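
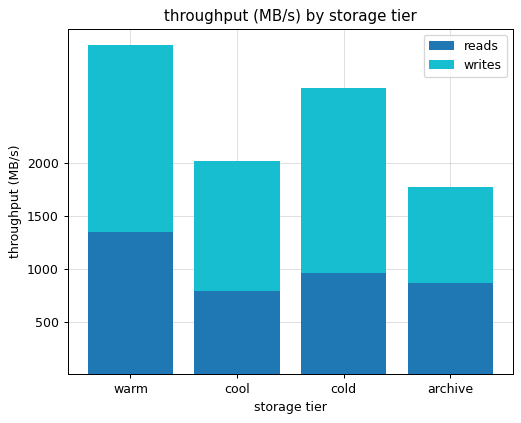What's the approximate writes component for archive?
writes top ≈ 2000, bottom ≈ 1000; segment ≈ 1000.

≈ 1000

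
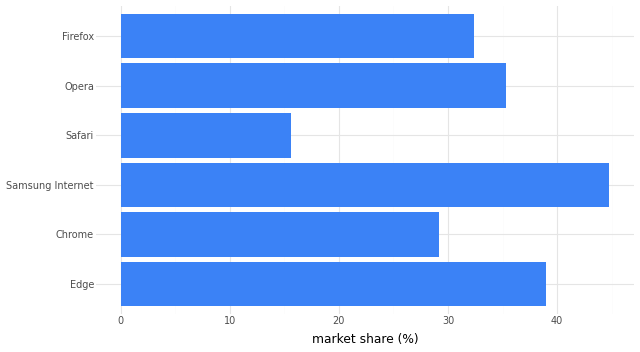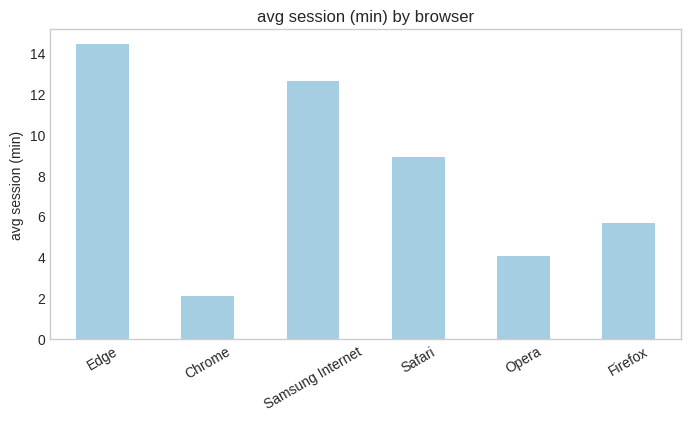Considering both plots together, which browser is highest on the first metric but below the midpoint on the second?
Opera

Chart 2 median avg session (min) ≈ 8; below-median browsers: Chrome, Opera, Firefox. Among those, Opera has the highest market share (%) (≈ 35).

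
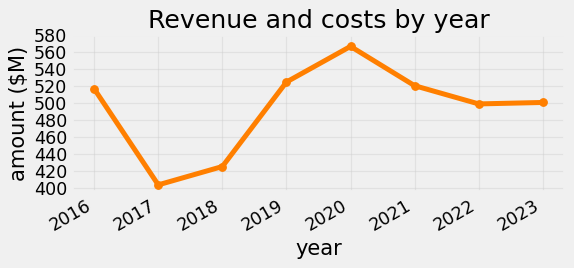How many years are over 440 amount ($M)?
Above 440: 2016, 2019, 2020, 2021, 2022, 2023.

6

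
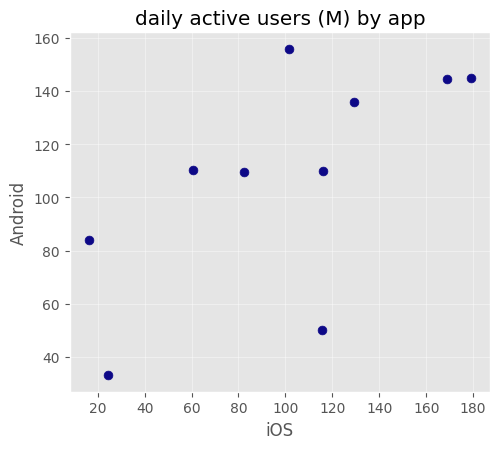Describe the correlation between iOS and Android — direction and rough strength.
Points are positively correlated; moderate (|r| ≈ 0.6).

positive, moderate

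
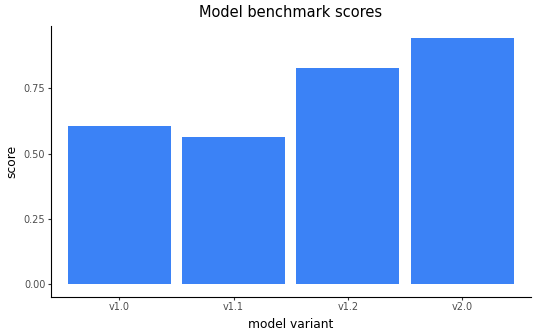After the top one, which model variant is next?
Top 3: v2.0 ≈ 0.9, v1.2 ≈ 0.8, v1.0 ≈ 0.6.

v1.2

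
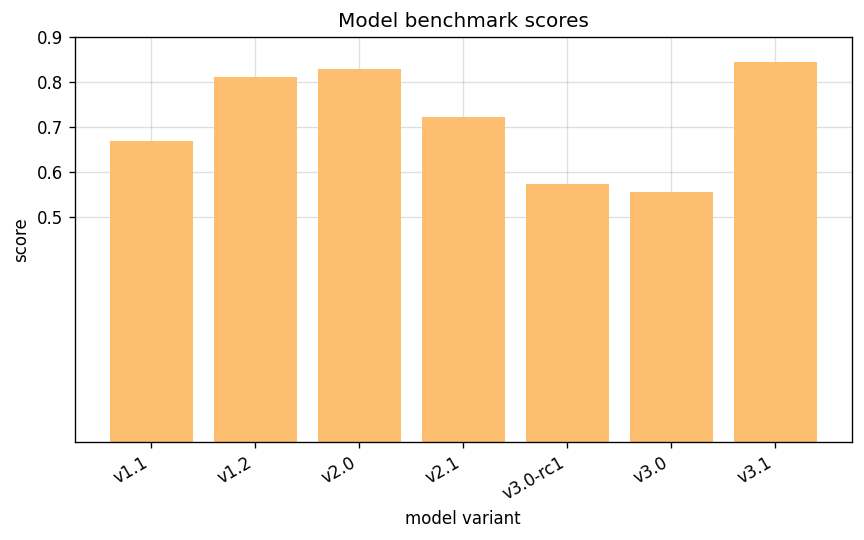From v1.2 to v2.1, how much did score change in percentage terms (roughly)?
≈ -12.5%

v1.2 ≈ 0.8, v2.1 ≈ 0.7; (0.7 − 0.8) / 0.8 ≈ -12.5%.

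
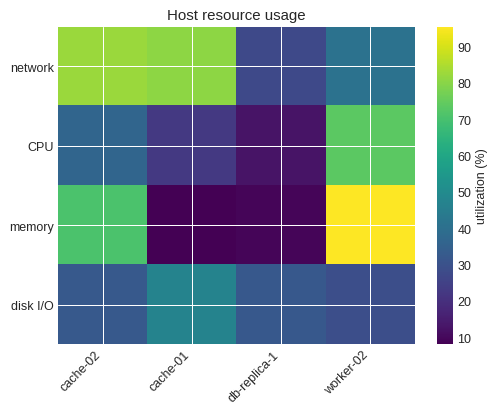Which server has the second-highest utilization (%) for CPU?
Top 3 for CPU: worker-02 ≈ 70, cache-02 ≈ 40, cache-01 ≈ 20.

cache-02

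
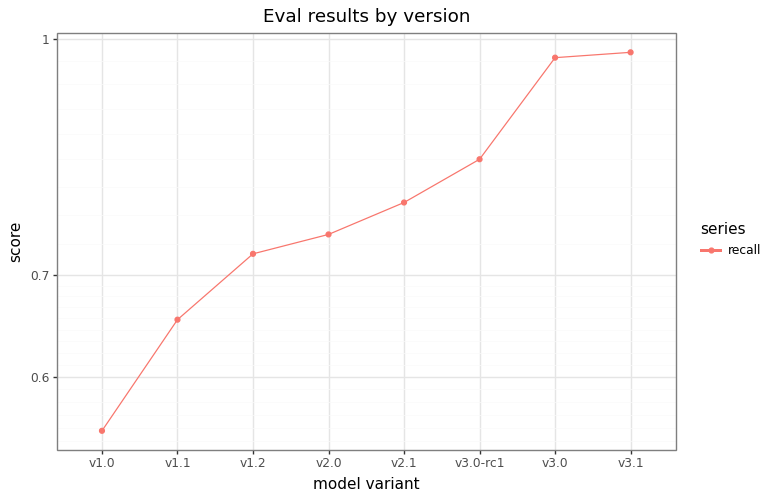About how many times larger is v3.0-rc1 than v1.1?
≈ 1.31×

v3.0-rc1 ≈ 0.85, v1.1 ≈ 0.65; 0.85/0.65 ≈ 1.31.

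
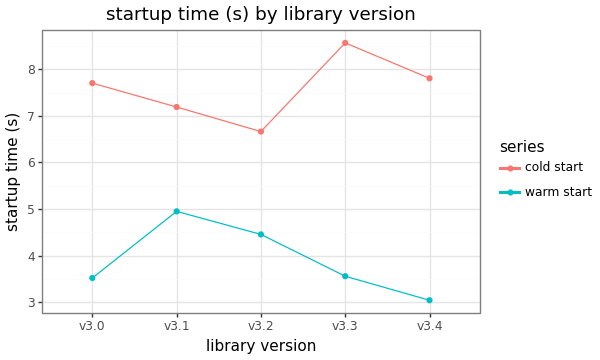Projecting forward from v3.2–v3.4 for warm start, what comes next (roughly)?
≈ 2.25

Last three: 4.5, 3.5, 3.0 → slope ≈ -0.75/step → next ≈ 2.25.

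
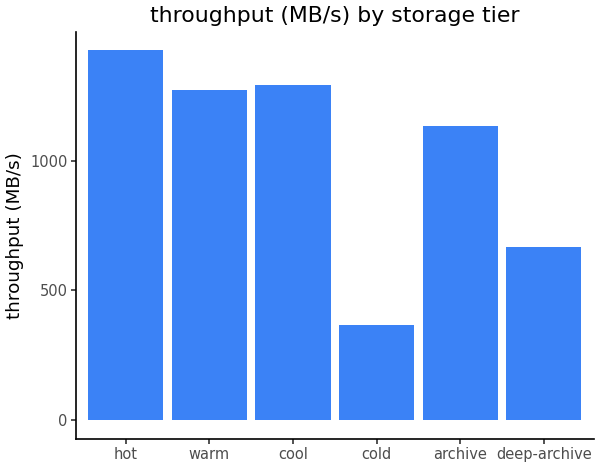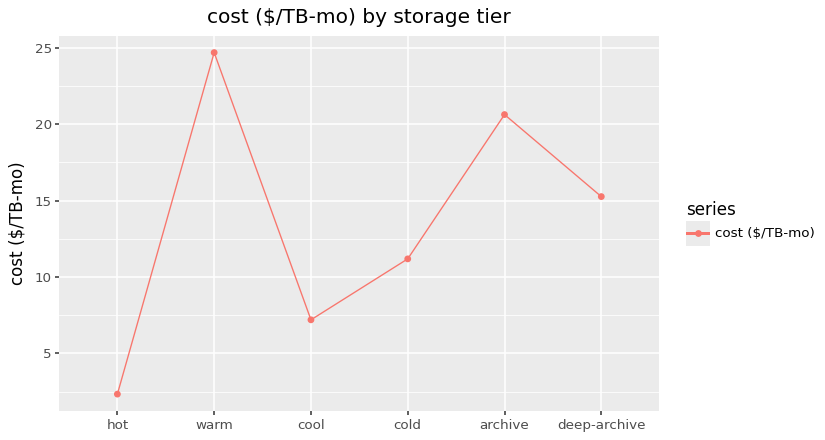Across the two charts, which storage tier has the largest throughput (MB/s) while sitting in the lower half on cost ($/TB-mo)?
hot

Chart 2 median cost ($/TB-mo) ≈ 15; below-median storage tiers: hot, cool, cold. Among those, hot has the highest throughput (MB/s) (≈ 1400).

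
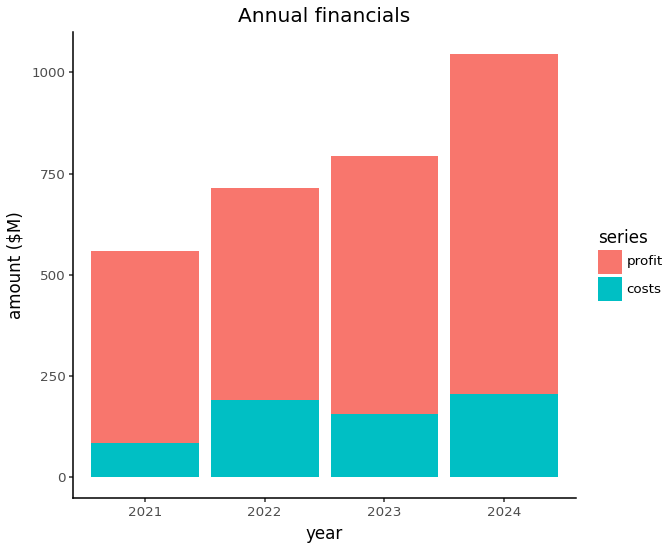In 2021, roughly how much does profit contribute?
≈ 500

profit top ≈ 600, bottom ≈ 100; segment ≈ 500.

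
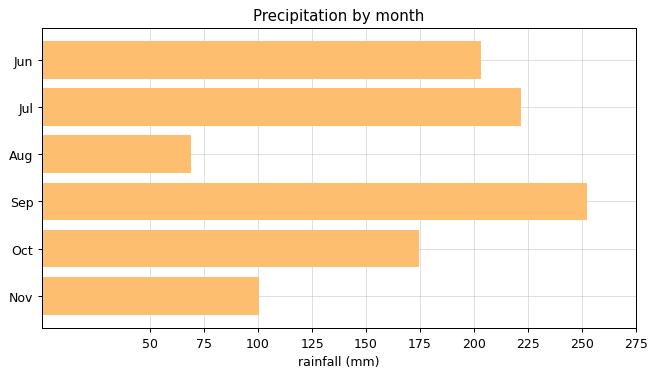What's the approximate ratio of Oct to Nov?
Oct ≈ 175, Nov ≈ 100; 175/100 ≈ 1.75.

≈ 1.75×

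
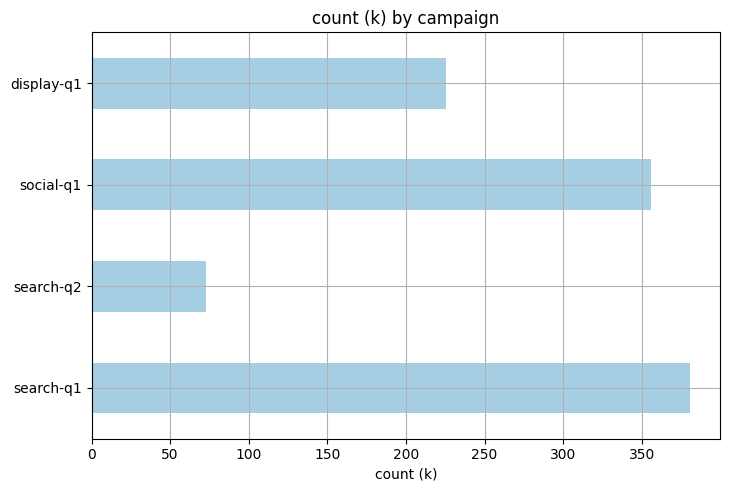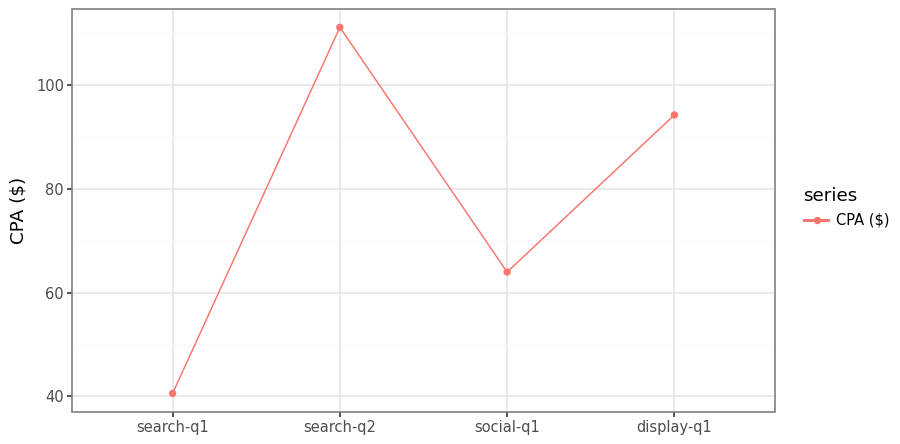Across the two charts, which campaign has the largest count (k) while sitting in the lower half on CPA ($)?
search-q1

Chart 2 median CPA ($) ≈ 80; below-median campaigns: search-q1, social-q1. Among those, search-q1 has the highest count (k) (≈ 400).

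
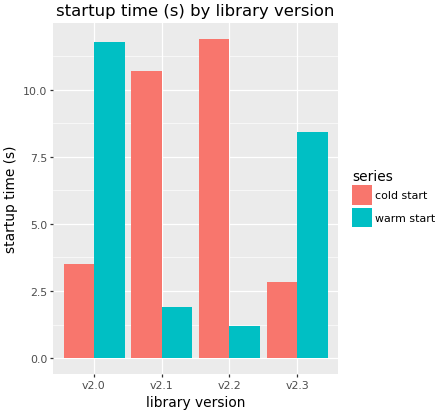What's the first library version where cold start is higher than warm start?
v2.0: cold start ≈ 4 vs warm start ≈ 12 (not yet); v2.1: cold start ≈ 11 vs warm start ≈ 2 (first crossover).

v2.1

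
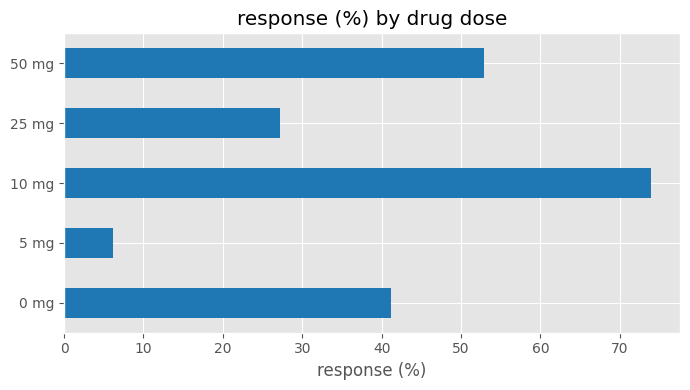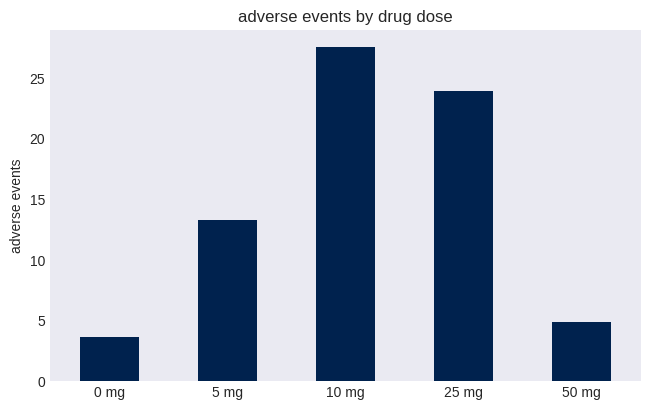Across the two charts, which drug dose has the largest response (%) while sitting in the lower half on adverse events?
50 mg

Chart 2 median adverse events ≈ 15; below-median drug doses: 0 mg, 50 mg. Among those, 50 mg has the highest response (%) (≈ 50).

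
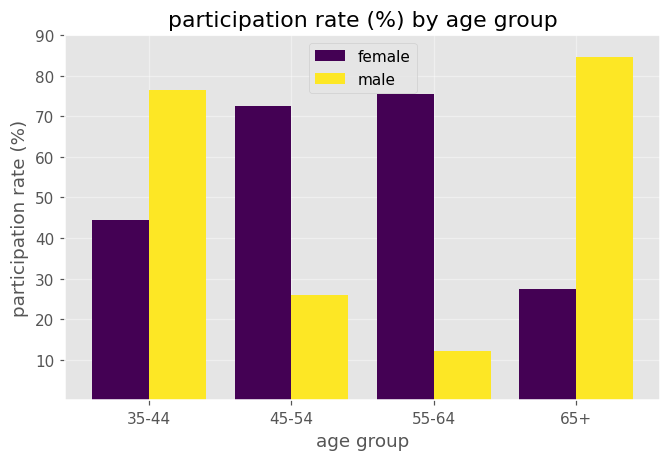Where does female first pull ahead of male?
45-54

35-44: female ≈ 40 vs male ≈ 80 (not yet); 45-54: female ≈ 70 vs male ≈ 30 (first crossover).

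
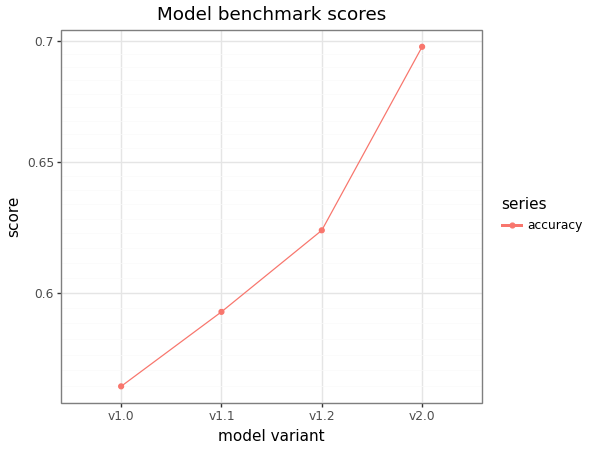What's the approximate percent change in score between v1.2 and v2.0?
≈ +12.9%

v1.2 ≈ 0.62, v2.0 ≈ 0.70; (0.70 − 0.62) / 0.62 ≈ +12.9%.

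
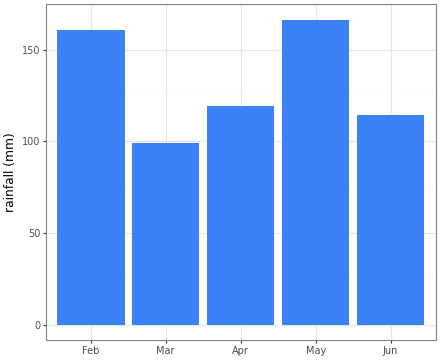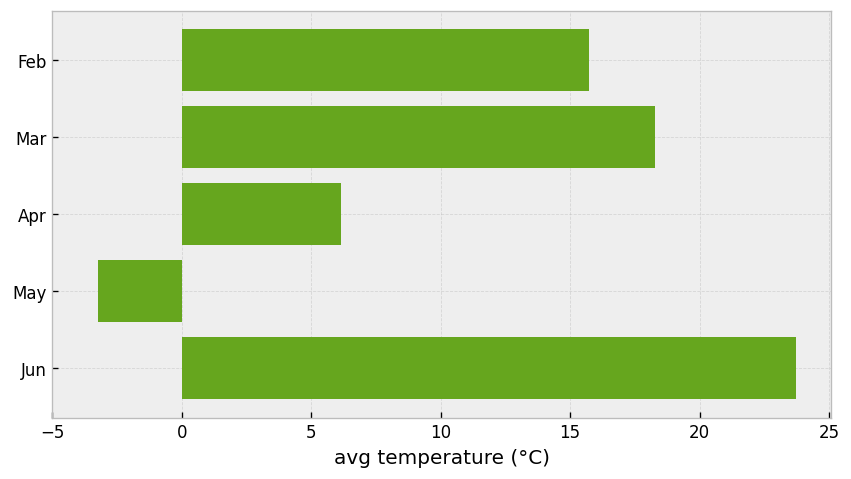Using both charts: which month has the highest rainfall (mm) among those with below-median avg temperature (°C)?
May

Chart 2 median avg temperature (°C) ≈ 15; below-median months: Apr, May. Among those, May has the highest rainfall (mm) (≈ 160).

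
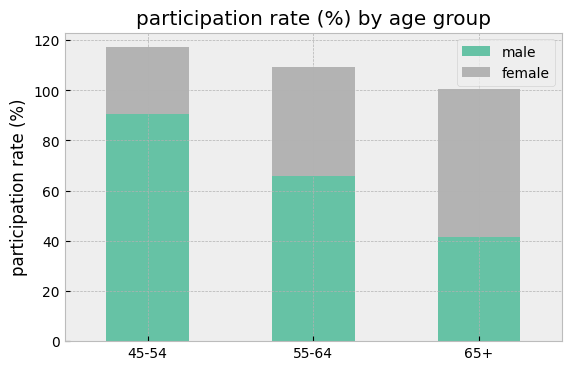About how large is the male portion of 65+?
male top ≈ 40, bottom ≈ 0; segment ≈ 40.

≈ 40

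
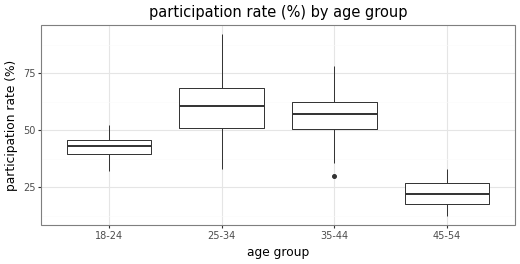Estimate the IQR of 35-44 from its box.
Q3 ≈ 60, Q1 ≈ 50; IQR ≈ 10.

≈ 10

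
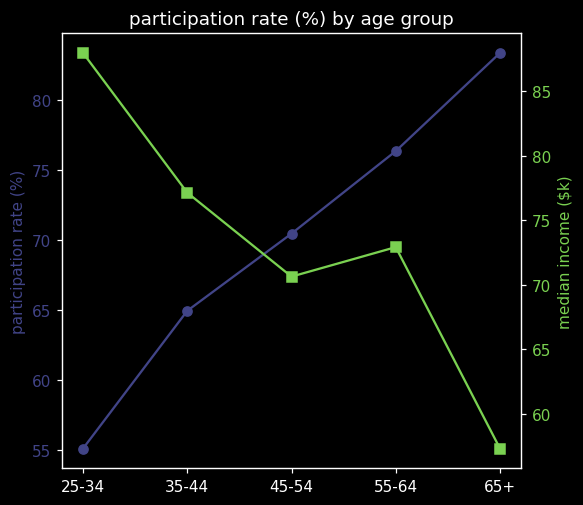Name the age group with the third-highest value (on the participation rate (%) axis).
Top 4 (on the participation rate (%) axis): 65+ ≈ 85, 55-64 ≈ 75, 45-54 ≈ 70, 35-44 ≈ 65.

45-54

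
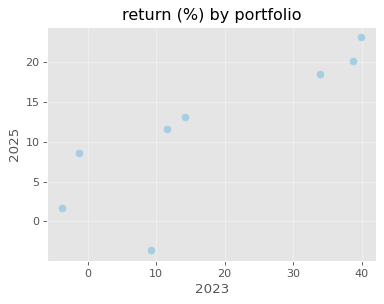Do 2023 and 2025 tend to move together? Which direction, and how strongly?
positive, strong

Points are positively correlated; strong (|r| ≈ 0.8).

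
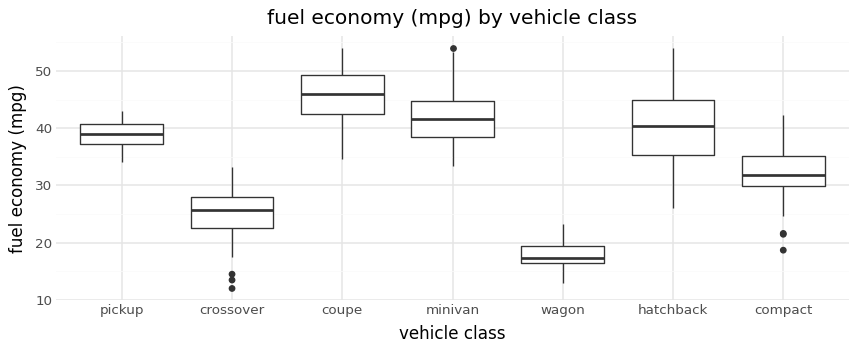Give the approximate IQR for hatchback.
≈ 10

Q3 ≈ 45, Q1 ≈ 35; IQR ≈ 10.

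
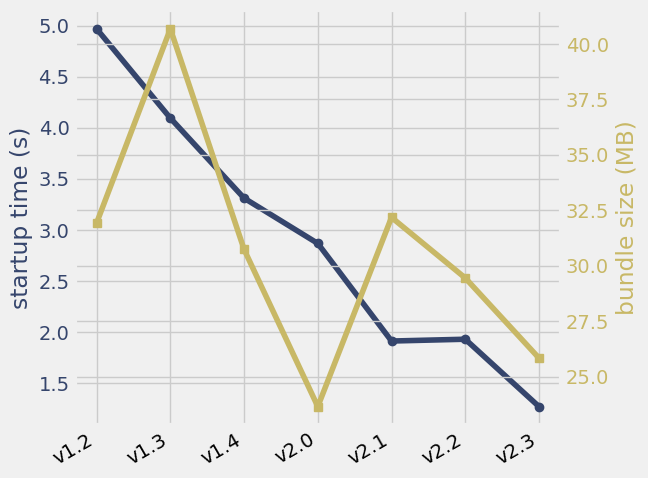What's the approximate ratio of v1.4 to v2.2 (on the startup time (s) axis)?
≈ 1.75×

v1.4 ≈ 3.5, v2.2 ≈ 2.0; 3.5/2.0 ≈ 1.75.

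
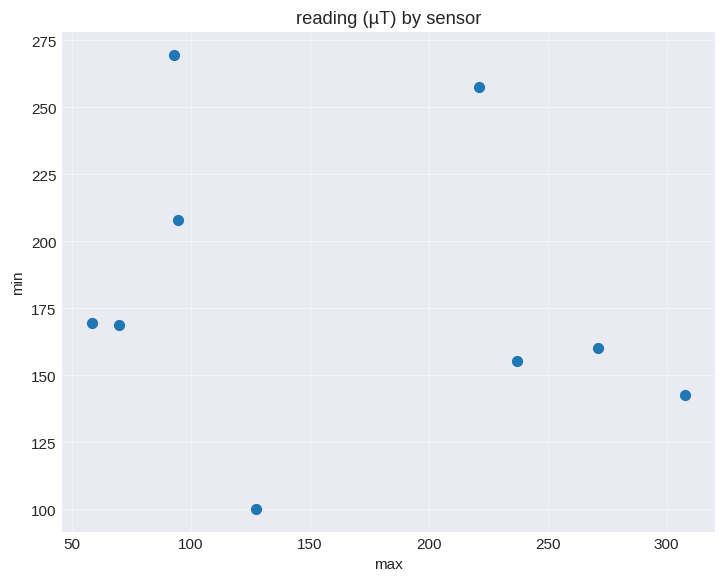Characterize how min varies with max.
no clear correlation

Points are roughly uncorrelated; weak (|r| ≈ 0.2).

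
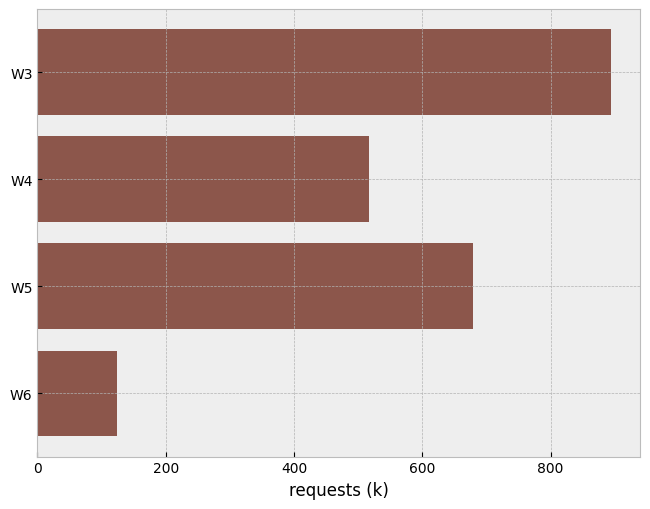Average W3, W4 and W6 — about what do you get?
(900 + 500 + 100) / 3 ≈ 500.

≈ 500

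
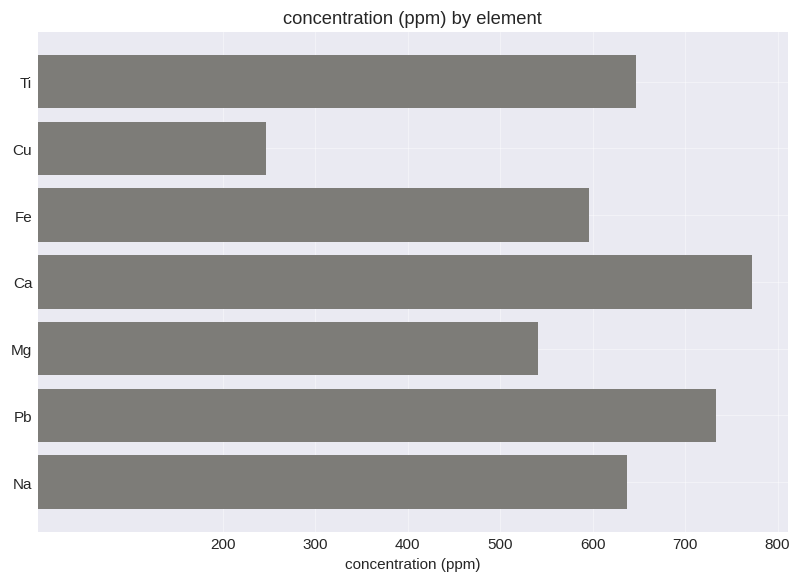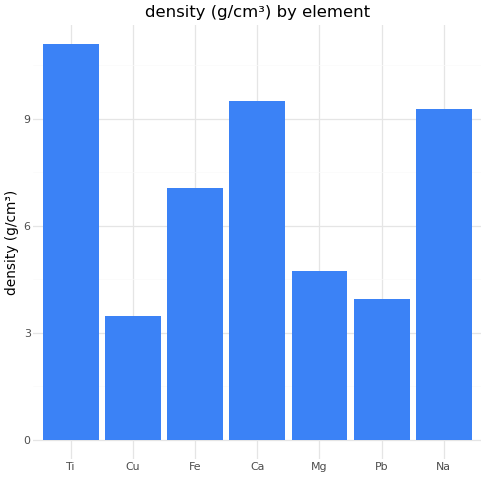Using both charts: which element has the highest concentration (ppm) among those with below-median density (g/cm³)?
Chart 2 median density (g/cm³) ≈ 8; below-median elements: Cu, Mg, Pb. Among those, Pb has the highest concentration (ppm) (≈ 700).

Pb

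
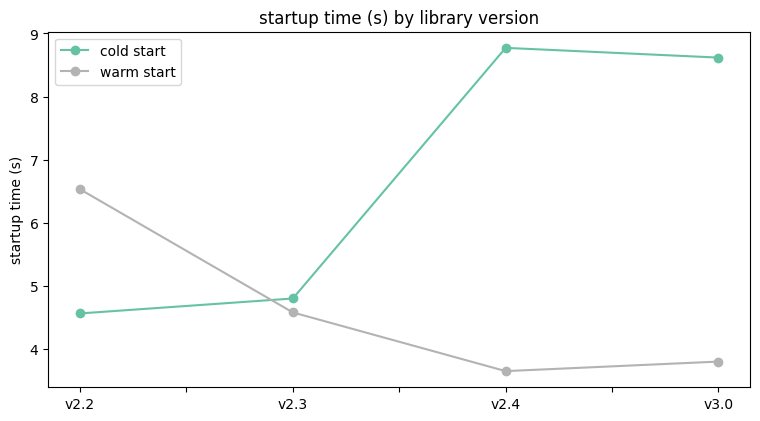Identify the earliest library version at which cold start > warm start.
v2.2: cold start ≈ 4.5 vs warm start ≈ 6.5 (not yet); v2.3: cold start ≈ 5.0 vs warm start ≈ 4.5 (first crossover).

v2.3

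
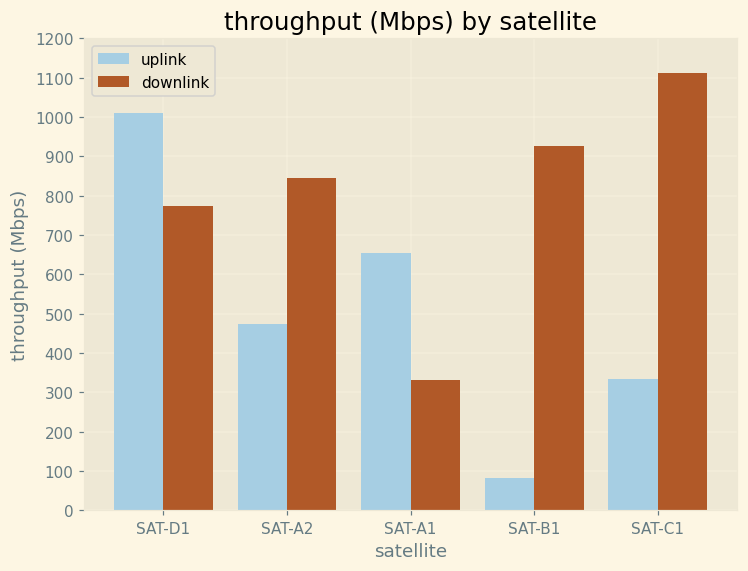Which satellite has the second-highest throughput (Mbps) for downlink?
SAT-B1

Top 3 for downlink: SAT-C1 ≈ 1100, SAT-B1 ≈ 900, SAT-A2 ≈ 800.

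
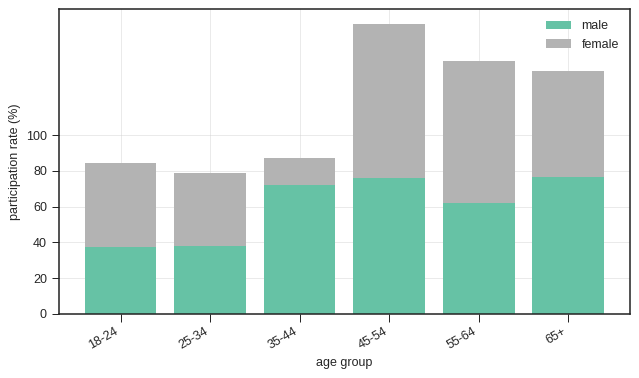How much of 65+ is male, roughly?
≈ 80

male top ≈ 80, bottom ≈ 0; segment ≈ 80.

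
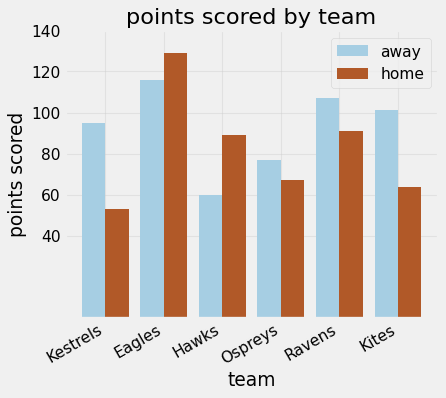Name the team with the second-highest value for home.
Top 3 for home: Eagles ≈ 120, Ravens ≈ 100, Hawks ≈ 80.

Ravens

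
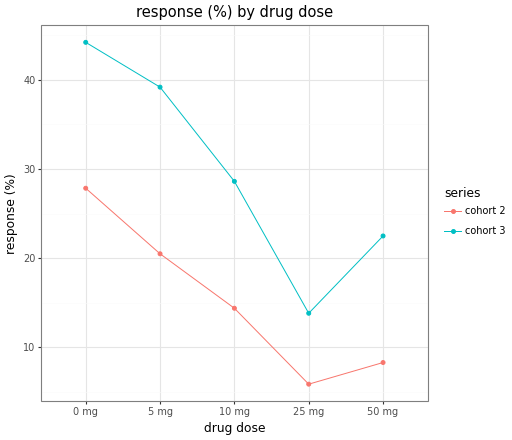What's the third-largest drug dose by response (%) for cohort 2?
Top 4 for cohort 2: 0 mg ≈ 30, 5 mg ≈ 20, 10 mg ≈ 15, 50 mg ≈ 10.

10 mg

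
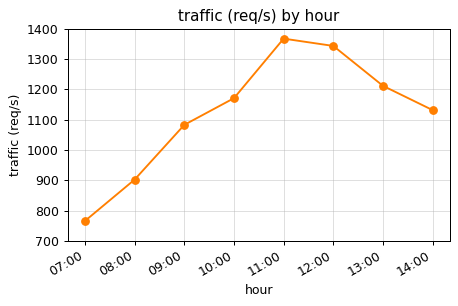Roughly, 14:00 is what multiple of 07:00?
14:00 ≈ 1100, 07:00 ≈ 800; 1100/800 ≈ 1.38.

≈ 1.38×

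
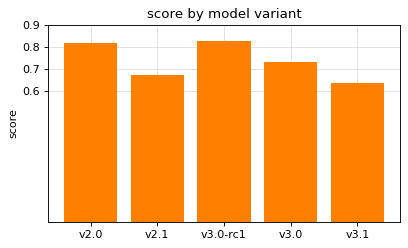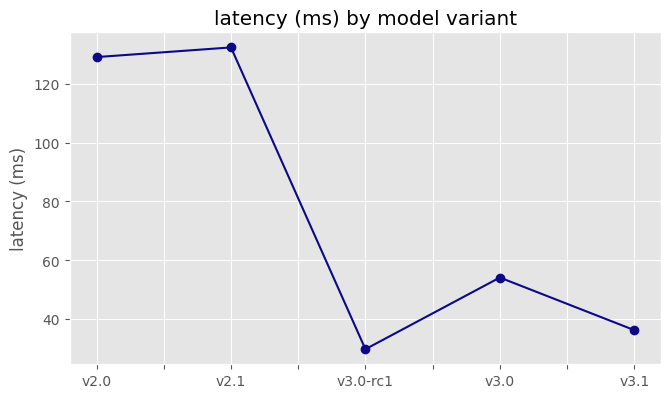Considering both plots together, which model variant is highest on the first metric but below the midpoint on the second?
v3.0-rc1

Chart 2 median latency (ms) ≈ 60; below-median model variants: v3.0-rc1, v3.1. Among those, v3.0-rc1 has the highest score (≈ 0.8).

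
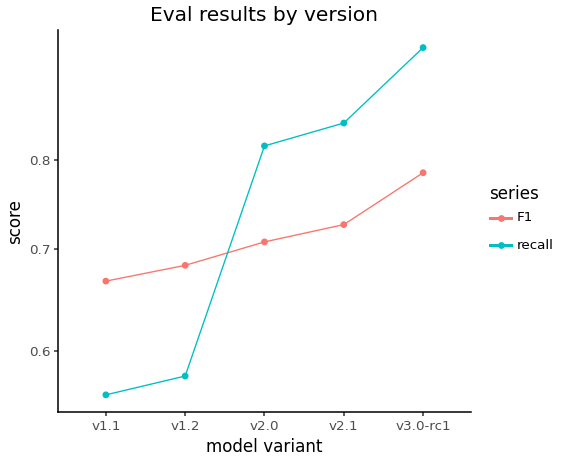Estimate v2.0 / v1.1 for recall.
v2.0 ≈ 0.80, v1.1 ≈ 0.55; 0.80/0.55 ≈ 1.45.

≈ 1.45×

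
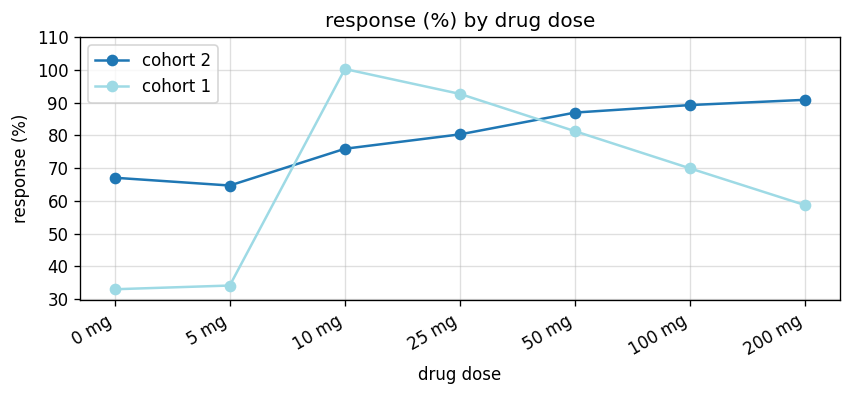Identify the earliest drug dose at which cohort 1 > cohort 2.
10 mg

5 mg: cohort 1 ≈ 30 vs cohort 2 ≈ 60 (not yet); 10 mg: cohort 1 ≈ 100 vs cohort 2 ≈ 80 (first crossover).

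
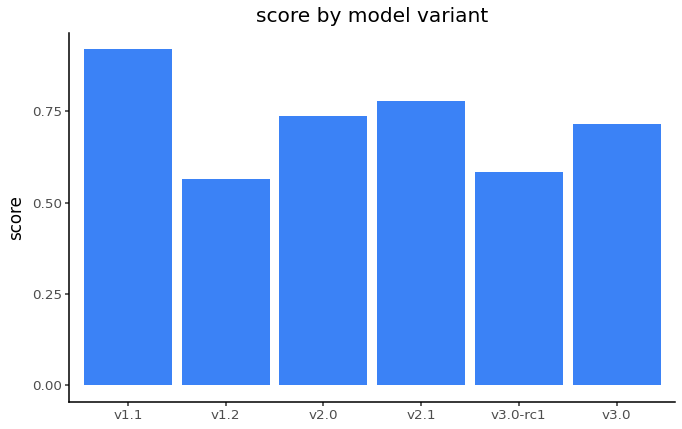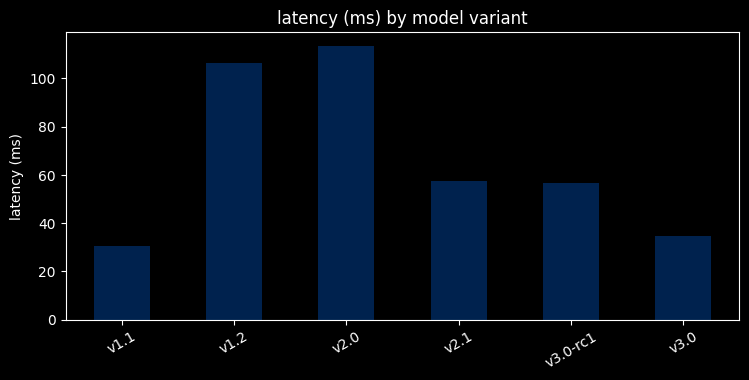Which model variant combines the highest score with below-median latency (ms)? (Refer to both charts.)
Chart 2 median latency (ms) ≈ 60; below-median model variants: v1.1, v3.0-rc1, v3.0. Among those, v1.1 has the highest score (≈ 0.9).

v1.1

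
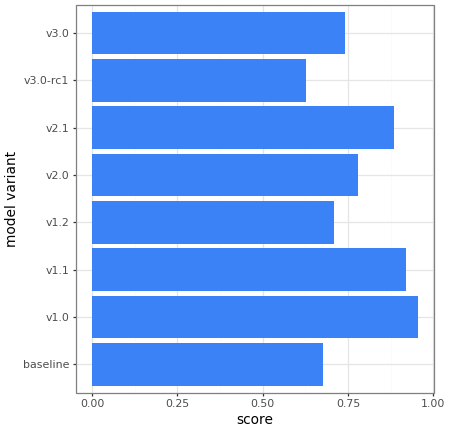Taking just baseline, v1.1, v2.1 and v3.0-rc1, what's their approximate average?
≈ 0.78

(0.7 + 0.9 + 0.9 + 0.6) / 4 ≈ 0.78.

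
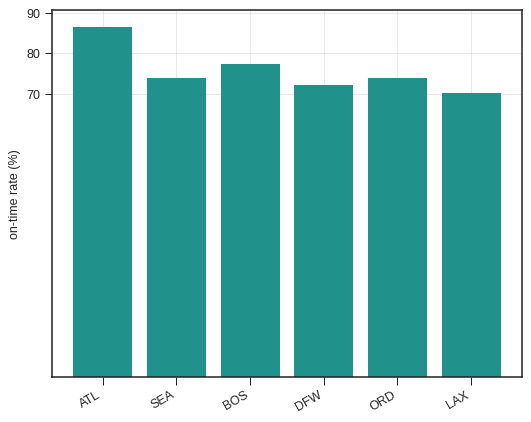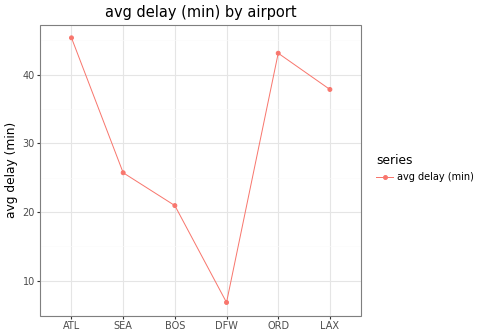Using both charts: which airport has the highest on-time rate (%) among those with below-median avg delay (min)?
Chart 2 median avg delay (min) ≈ 30; below-median airports: SEA, BOS, DFW. Among those, BOS has the highest on-time rate (%) (≈ 80).

BOS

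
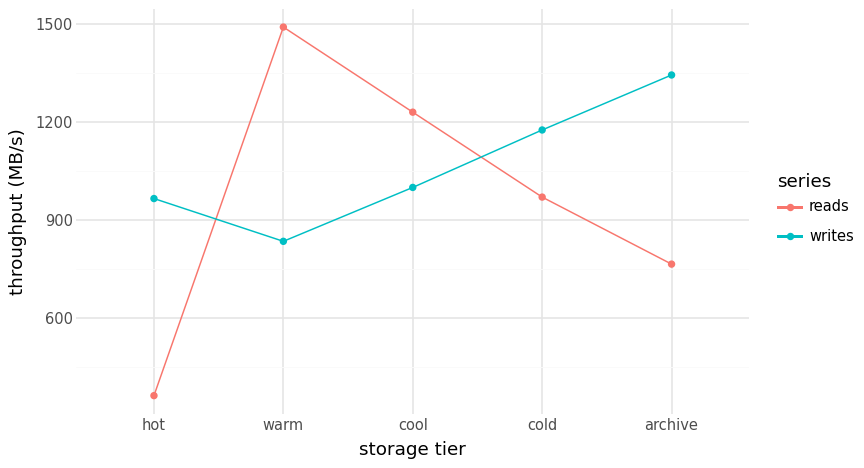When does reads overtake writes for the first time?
hot: reads ≈ 400 vs writes ≈ 1000 (not yet); warm: reads ≈ 1500 vs writes ≈ 800 (first crossover).

warm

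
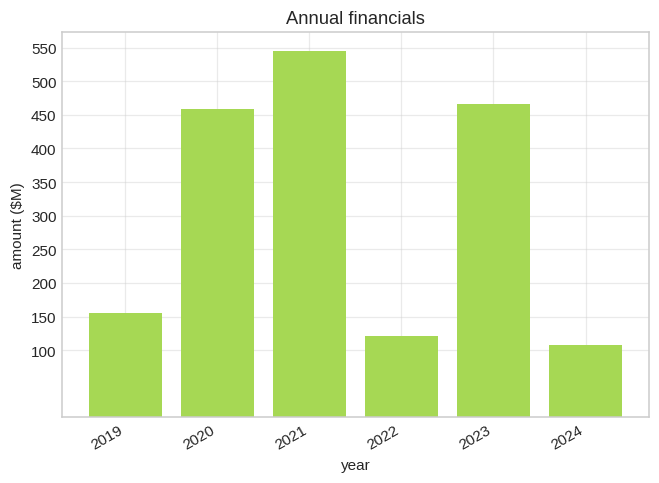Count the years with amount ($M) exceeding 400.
3

Above 400: 2020, 2021, 2023.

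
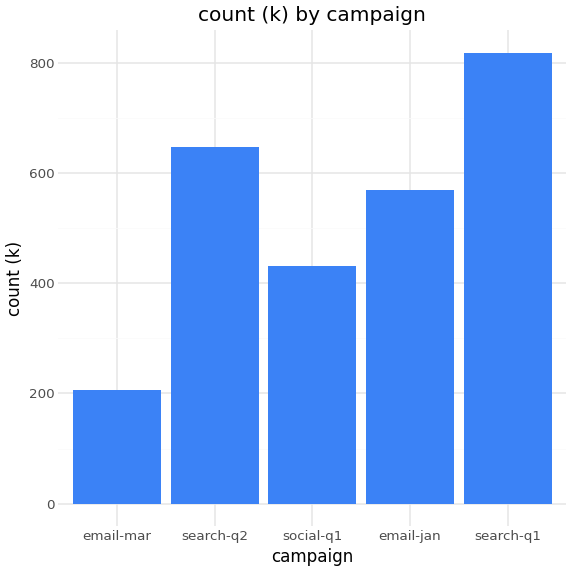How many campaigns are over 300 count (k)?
Above 300: search-q2, social-q1, email-jan, search-q1.

4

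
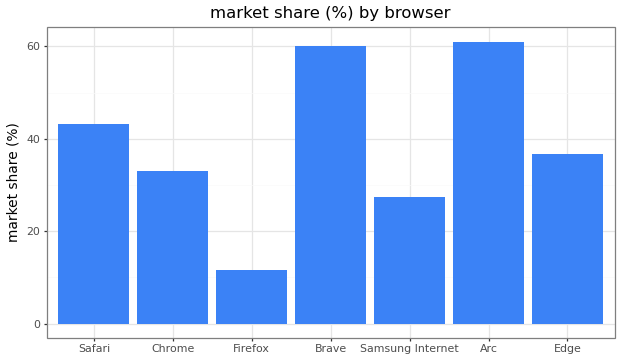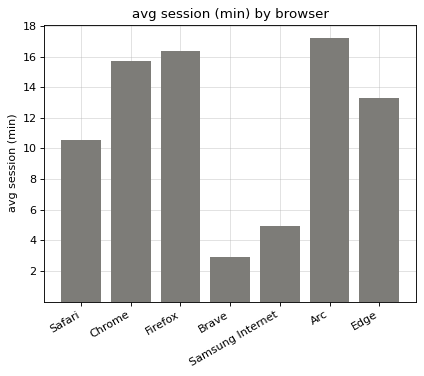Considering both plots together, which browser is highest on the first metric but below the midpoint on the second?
Chart 2 median avg session (min) ≈ 14; below-median browsers: Safari, Brave, Samsung Internet. Among those, Brave has the highest market share (%) (≈ 60).

Brave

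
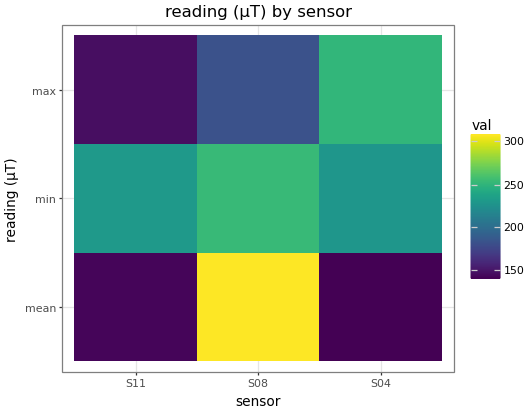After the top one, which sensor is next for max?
Top 3 for max: S04 ≈ 260, S08 ≈ 180, S11 ≈ 140.

S08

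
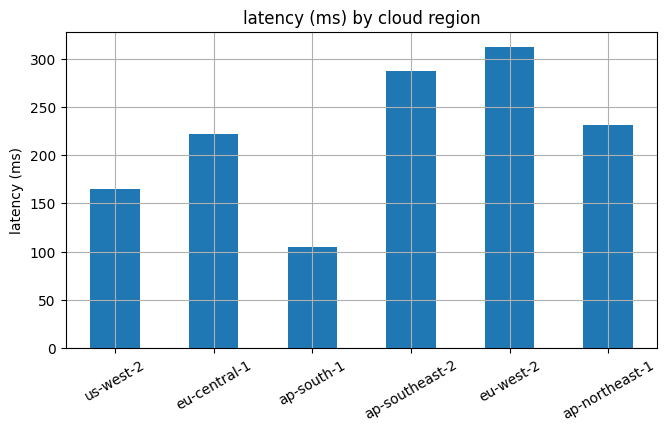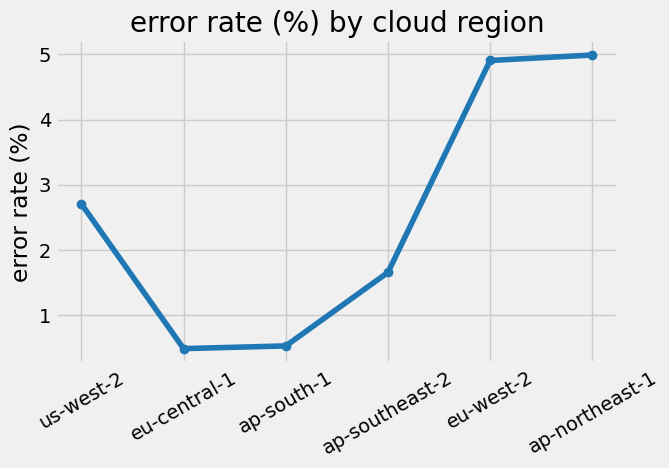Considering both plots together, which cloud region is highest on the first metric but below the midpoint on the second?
ap-southeast-2

Chart 2 median error rate (%) ≈ 2; below-median cloud regions: eu-central-1, ap-south-1, ap-southeast-2. Among those, ap-southeast-2 has the highest latency (ms) (≈ 300).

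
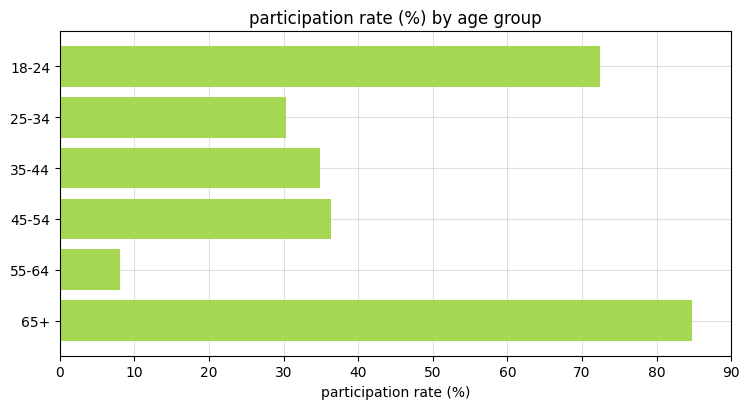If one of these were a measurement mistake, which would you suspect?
65+

65+ ≈ 80; the rest sit between ≈ 10 and ≈ 70.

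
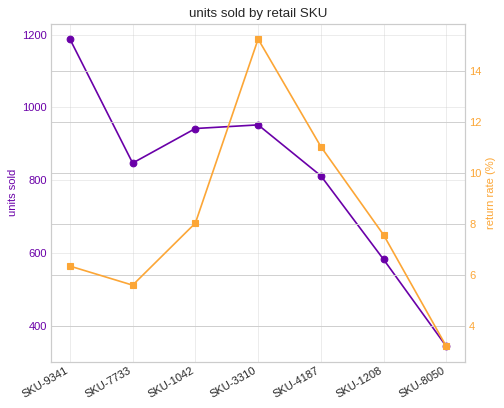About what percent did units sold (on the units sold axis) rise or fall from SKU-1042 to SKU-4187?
SKU-1042 ≈ 900, SKU-4187 ≈ 800; (800 − 900) / 900 ≈ -11.1%.

≈ -11.1%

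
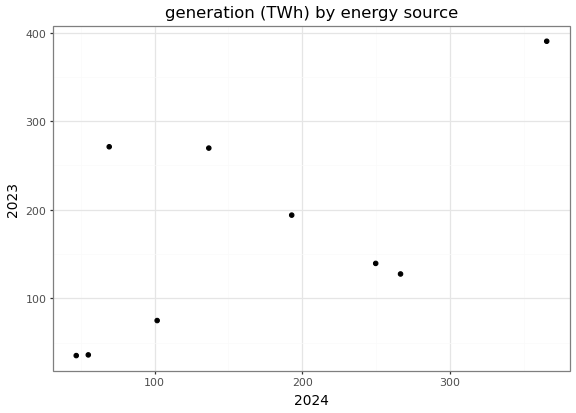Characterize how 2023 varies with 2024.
positive, moderate

Points are positively correlated; moderate (|r| ≈ 0.6).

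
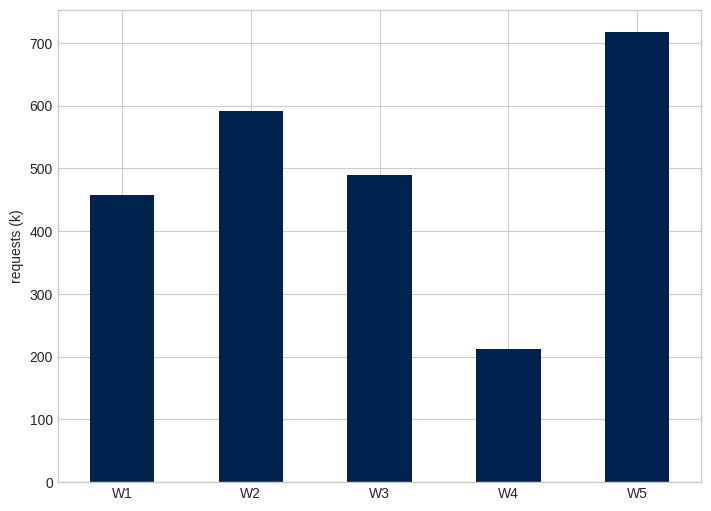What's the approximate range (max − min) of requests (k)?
≈ 500

Max W5 ≈ 700, min W4 ≈ 200; range ≈ 500.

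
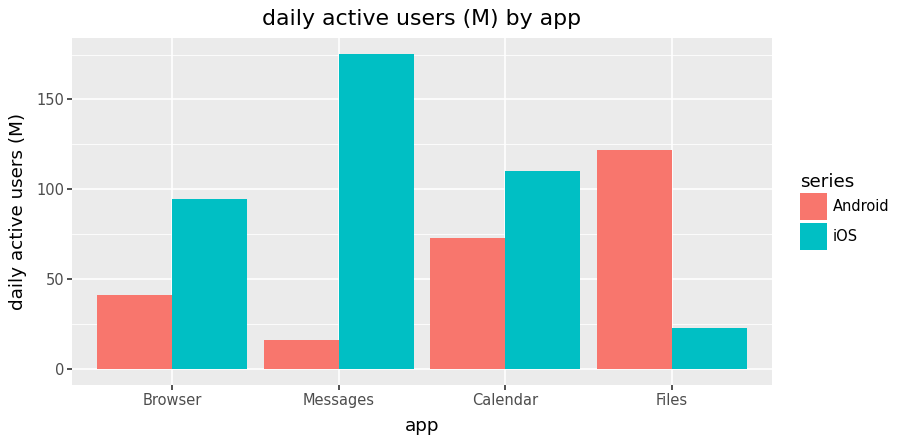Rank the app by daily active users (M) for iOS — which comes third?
Top 4 for iOS: Messages ≈ 180, Calendar ≈ 120, Browser ≈ 100, Files ≈ 20.

Browser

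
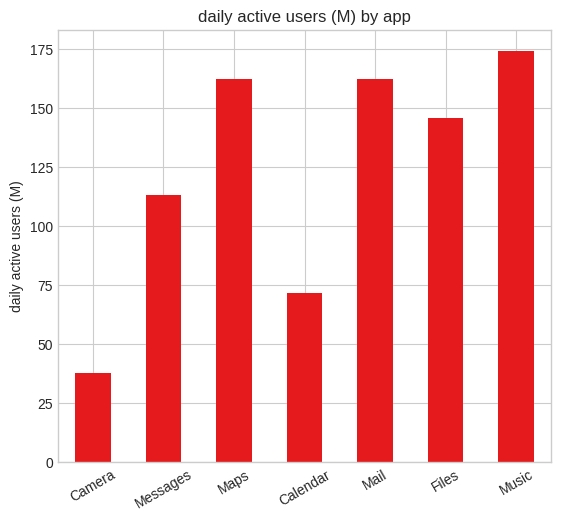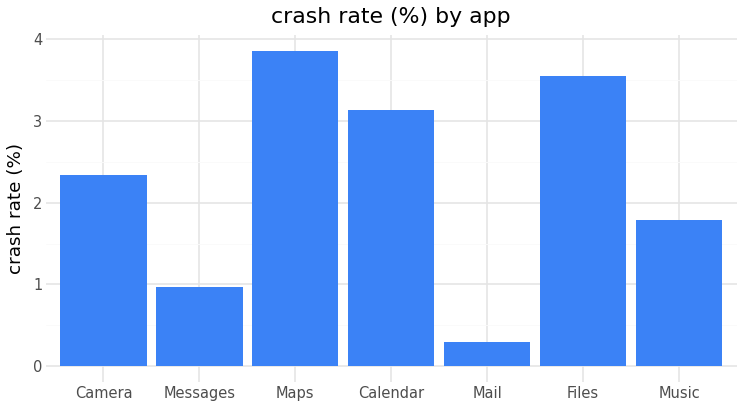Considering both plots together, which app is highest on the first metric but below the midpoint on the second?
Chart 2 median crash rate (%) ≈ 2.5; below-median apps: Messages, Mail, Music. Among those, Music has the highest daily active users (M) (≈ 180).

Music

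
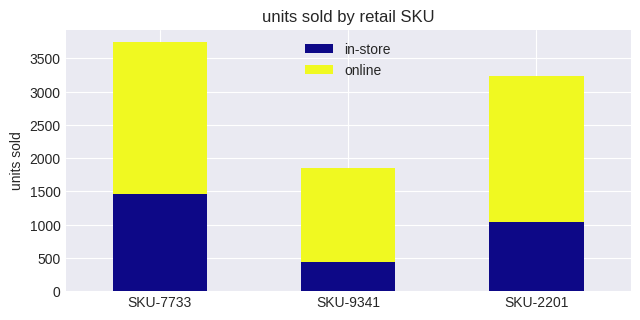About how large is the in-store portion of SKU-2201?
in-store top ≈ 1000, bottom ≈ 0; segment ≈ 1000.

≈ 1000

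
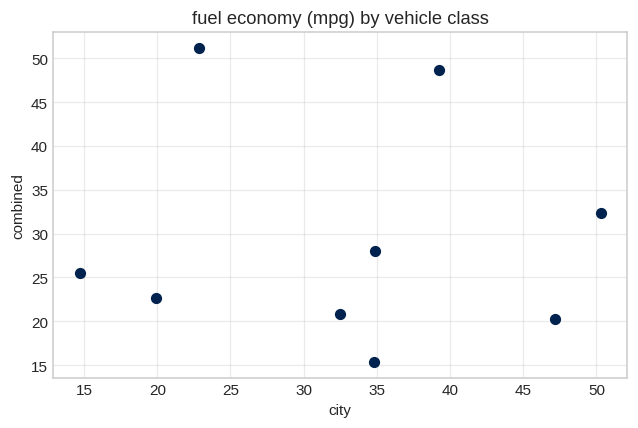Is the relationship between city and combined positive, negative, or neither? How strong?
no clear correlation

Points are roughly uncorrelated; weak (|r| ≈ 0.0).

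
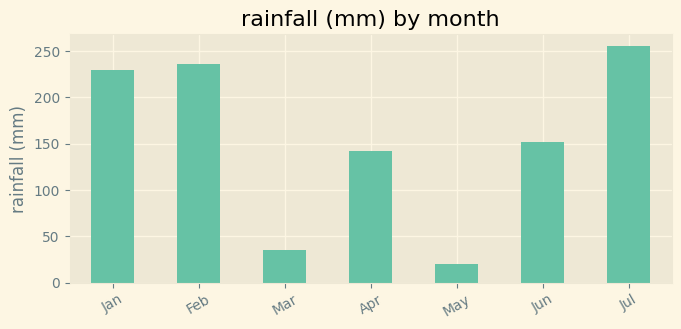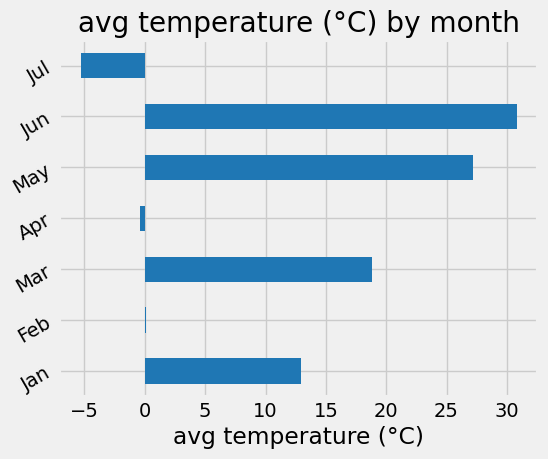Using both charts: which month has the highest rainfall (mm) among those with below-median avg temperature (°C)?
Jul

Chart 2 median avg temperature (°C) ≈ 15; below-median months: Feb, Apr, Jul. Among those, Jul has the highest rainfall (mm) (≈ 250).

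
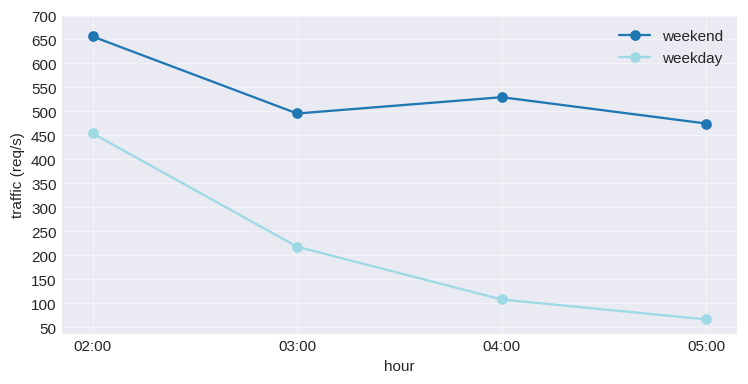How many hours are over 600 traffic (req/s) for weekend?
Above 600: 02:00.

1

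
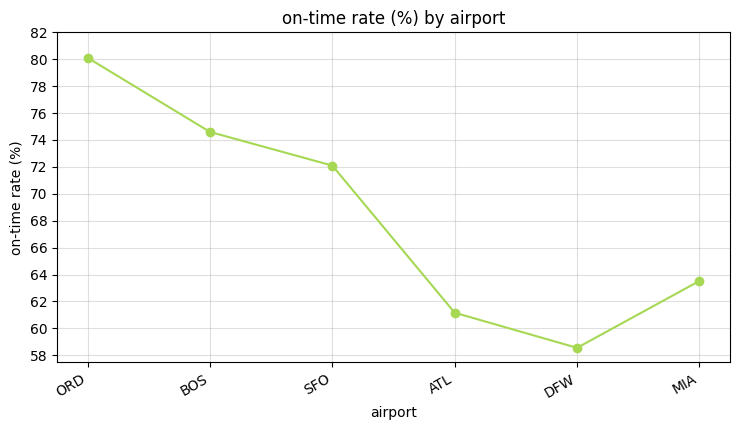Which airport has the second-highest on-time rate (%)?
Top 3: ORD ≈ 80, BOS ≈ 74, SFO ≈ 72.

BOS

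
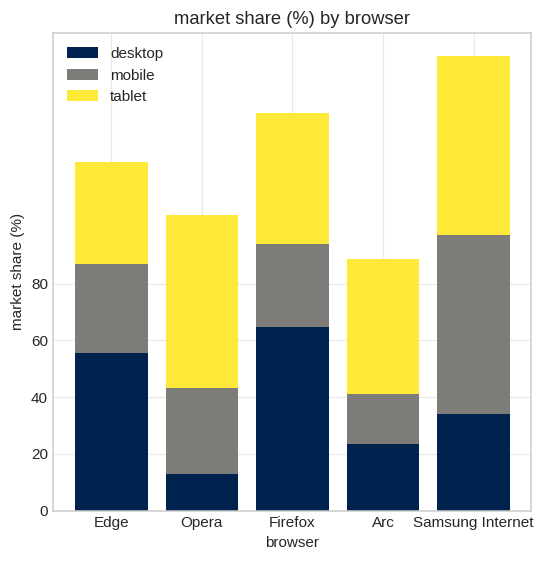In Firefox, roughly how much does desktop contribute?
desktop top ≈ 60, bottom ≈ 0; segment ≈ 60.

≈ 60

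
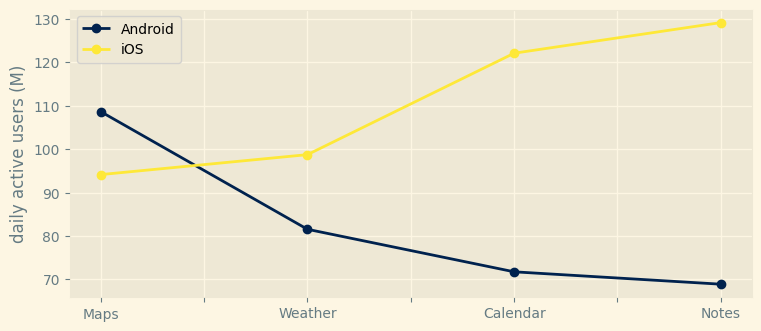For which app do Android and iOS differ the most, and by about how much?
Notes, ≈ 60 M

Notes: Android ≈ 70, iOS ≈ 130 → gap ≈ 60. Next-largest (Calendar) is only ≈ 50.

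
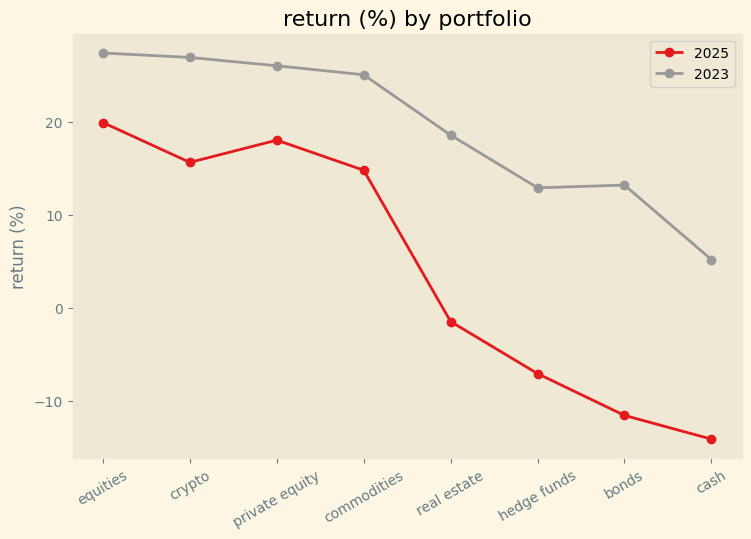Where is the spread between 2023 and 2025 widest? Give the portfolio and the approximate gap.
bonds, ≈ 25 %

bonds: 2023 ≈ 15, 2025 ≈ -10 → gap ≈ 25. Next-largest (real estate) is only ≈ 20.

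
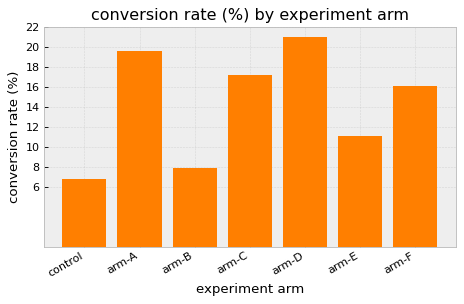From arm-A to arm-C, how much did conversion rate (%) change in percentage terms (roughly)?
arm-A ≈ 20, arm-C ≈ 18; (18 − 20) / 20 ≈ -10%.

≈ -10%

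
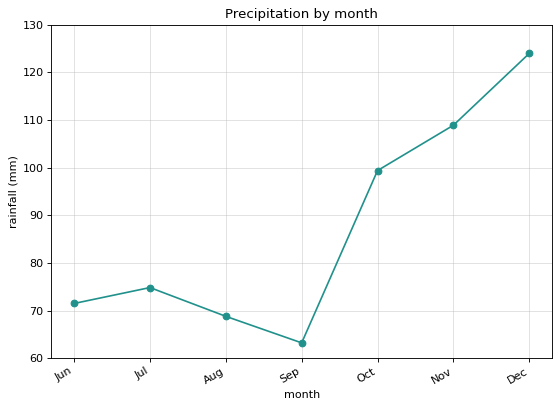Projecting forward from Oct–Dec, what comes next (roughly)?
Last three: 100, 110, 120 → slope ≈ 10/step → next ≈ 130.

≈ 130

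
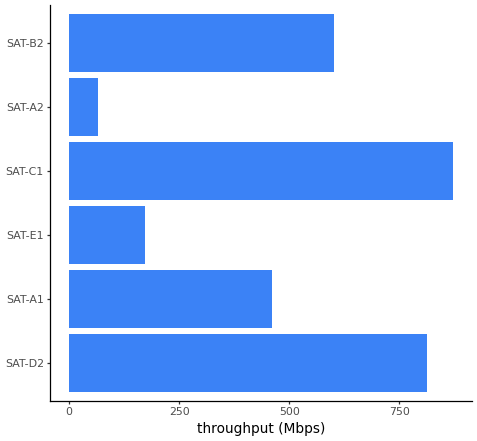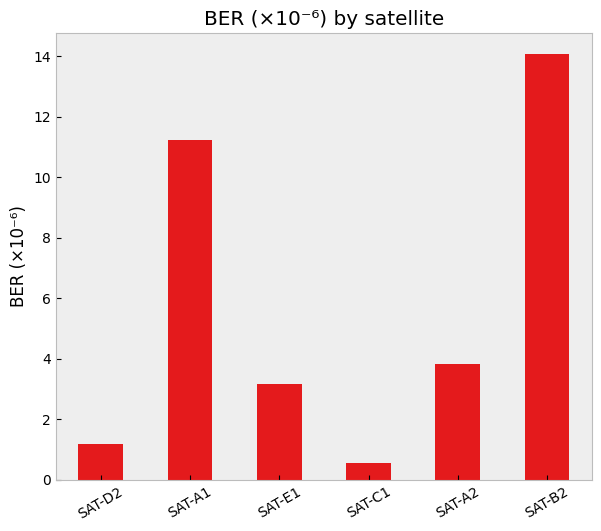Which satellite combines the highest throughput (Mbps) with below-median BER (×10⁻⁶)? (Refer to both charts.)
Chart 2 median BER (×10⁻⁶) ≈ 4; below-median satellites: SAT-D2, SAT-E1, SAT-C1. Among those, SAT-C1 has the highest throughput (Mbps) (≈ 900).

SAT-C1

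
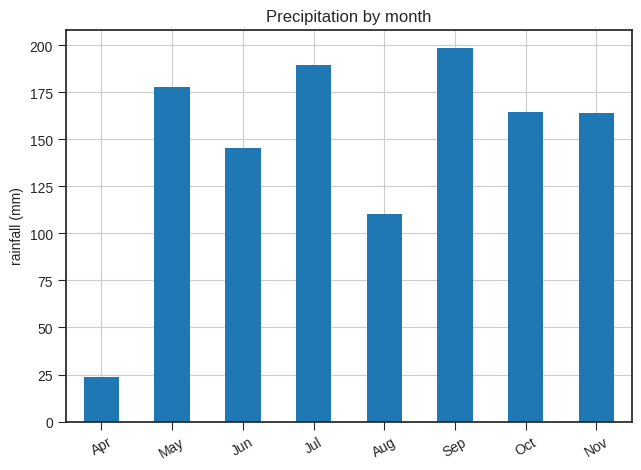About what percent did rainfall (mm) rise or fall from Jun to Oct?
Jun ≈ 140, Oct ≈ 160; (160 − 140) / 140 ≈ +14.3%.

≈ +14.3%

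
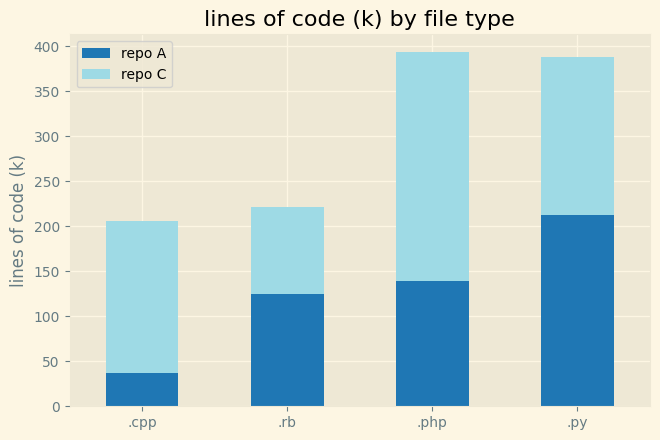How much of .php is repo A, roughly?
≈ 150

repo A top ≈ 150, bottom ≈ 0; segment ≈ 150.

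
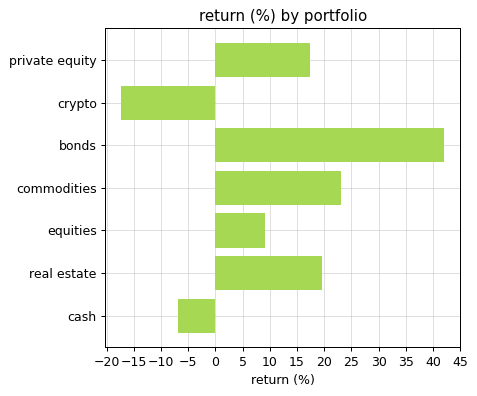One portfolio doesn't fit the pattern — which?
crypto ≈ -15; the rest sit between ≈ -5 and ≈ 40.

crypto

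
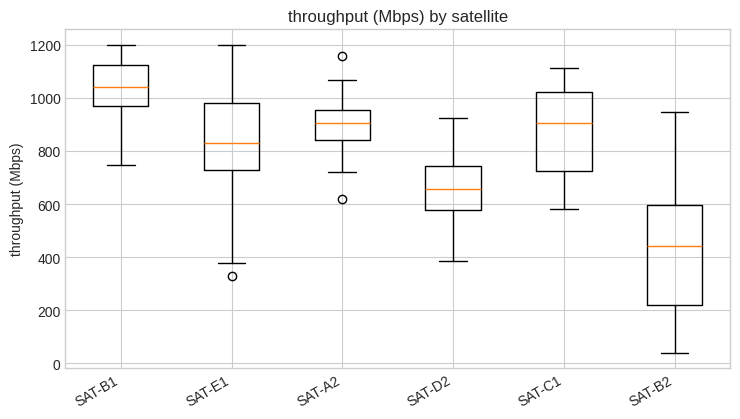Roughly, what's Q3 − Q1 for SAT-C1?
Q3 ≈ 1000, Q1 ≈ 700; IQR ≈ 300.

≈ 300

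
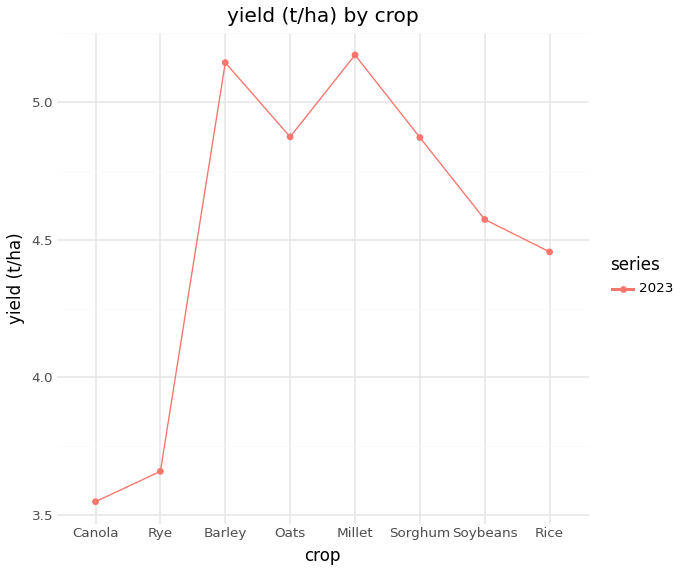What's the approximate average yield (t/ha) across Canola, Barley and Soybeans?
≈ 4.47

(3.6 + 5.2 + 4.6) / 3 ≈ 4.47.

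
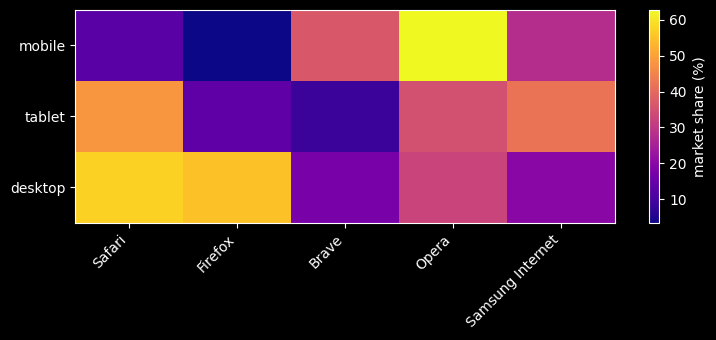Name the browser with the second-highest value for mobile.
Top 3 for mobile: Opera ≈ 65, Brave ≈ 35, Samsung Internet ≈ 30.

Brave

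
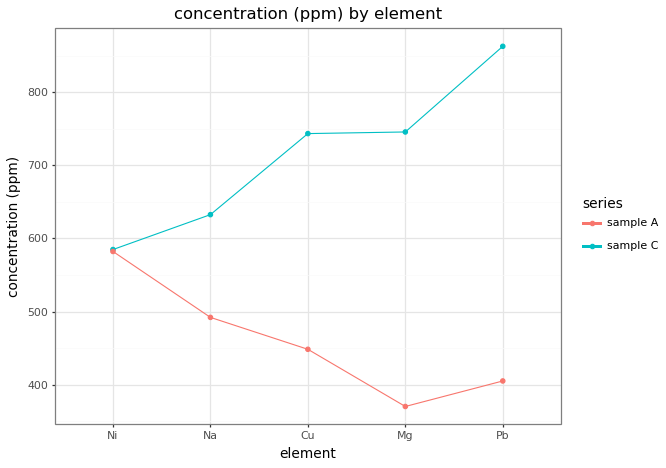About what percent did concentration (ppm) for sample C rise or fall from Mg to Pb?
Mg ≈ 750, Pb ≈ 850; (850 − 750) / 750 ≈ +13.3%.

≈ +13.3%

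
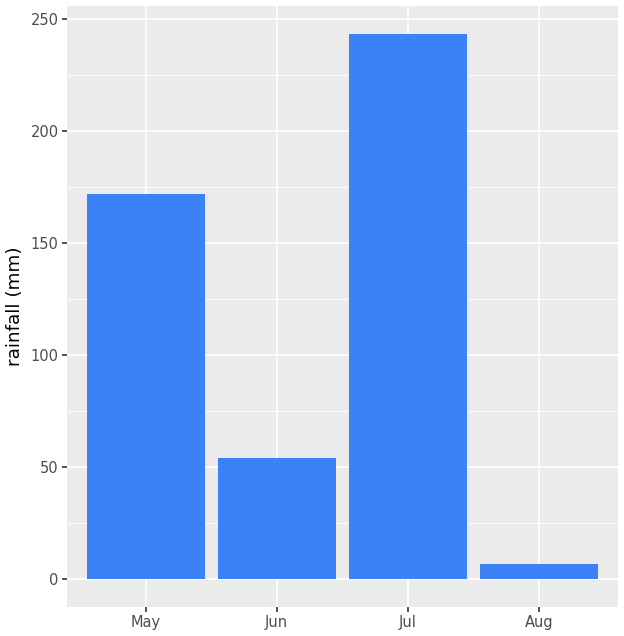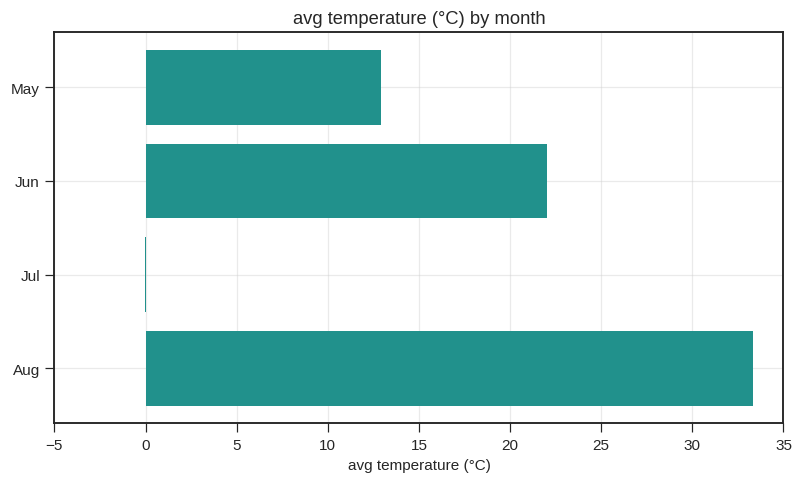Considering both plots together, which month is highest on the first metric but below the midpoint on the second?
Jul

Chart 2 median avg temperature (°C) ≈ 15; below-median months: May, Jul. Among those, Jul has the highest rainfall (mm) (≈ 250).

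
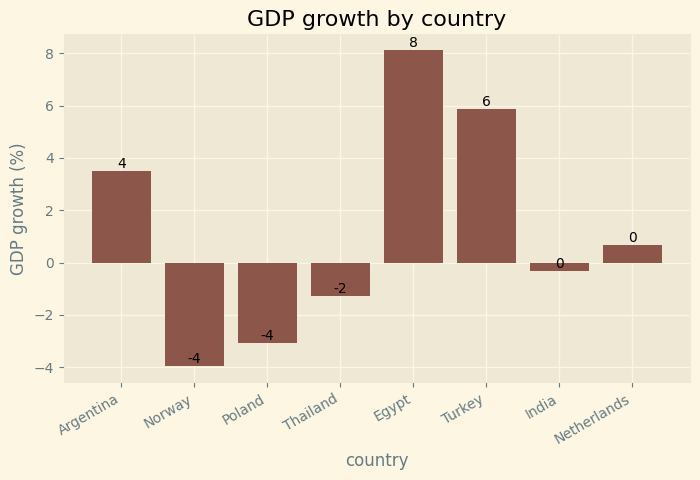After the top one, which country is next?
Top 3: Egypt ≈ 8, Turkey ≈ 6, Argentina ≈ 4.

Turkey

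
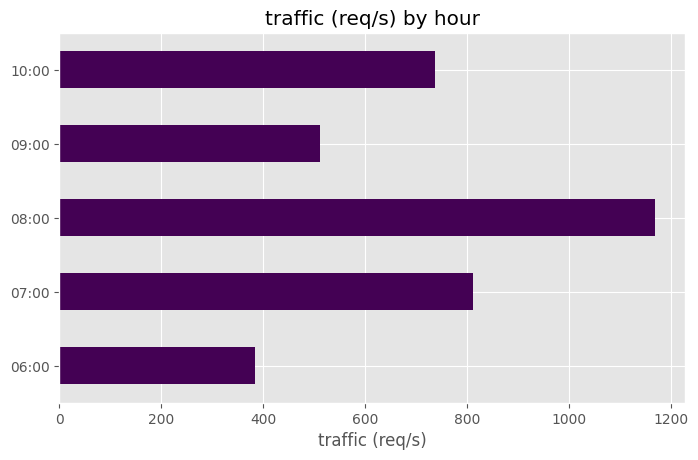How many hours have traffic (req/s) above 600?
Above 600: 07:00, 08:00, 10:00.

3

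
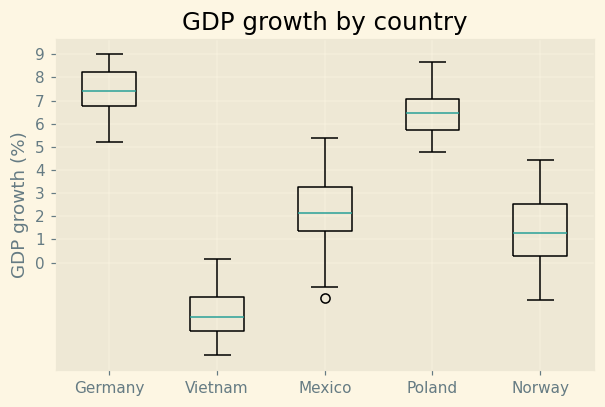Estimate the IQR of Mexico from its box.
≈ 2

Q3 ≈ 3, Q1 ≈ 1; IQR ≈ 2.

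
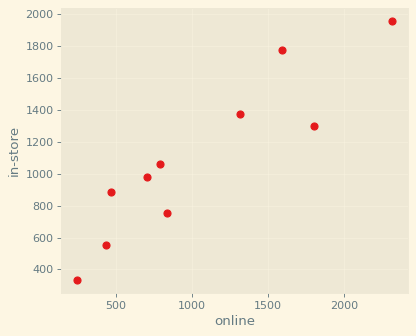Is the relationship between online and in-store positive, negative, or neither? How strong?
Points are positively correlated; strong (|r| ≈ 0.9).

positive, strong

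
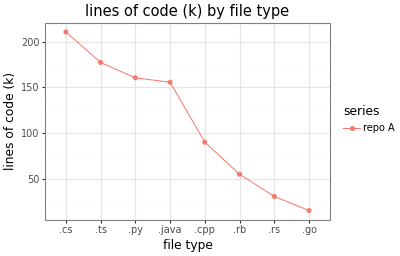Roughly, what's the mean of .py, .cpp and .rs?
≈ 100

(160 + 100 + 40) / 3 ≈ 100.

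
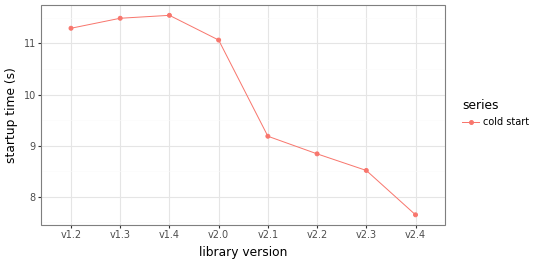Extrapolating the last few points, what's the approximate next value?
≈ 6.75

Last three: 9.0, 8.5, 7.5 → slope ≈ -0.75/step → next ≈ 6.75.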